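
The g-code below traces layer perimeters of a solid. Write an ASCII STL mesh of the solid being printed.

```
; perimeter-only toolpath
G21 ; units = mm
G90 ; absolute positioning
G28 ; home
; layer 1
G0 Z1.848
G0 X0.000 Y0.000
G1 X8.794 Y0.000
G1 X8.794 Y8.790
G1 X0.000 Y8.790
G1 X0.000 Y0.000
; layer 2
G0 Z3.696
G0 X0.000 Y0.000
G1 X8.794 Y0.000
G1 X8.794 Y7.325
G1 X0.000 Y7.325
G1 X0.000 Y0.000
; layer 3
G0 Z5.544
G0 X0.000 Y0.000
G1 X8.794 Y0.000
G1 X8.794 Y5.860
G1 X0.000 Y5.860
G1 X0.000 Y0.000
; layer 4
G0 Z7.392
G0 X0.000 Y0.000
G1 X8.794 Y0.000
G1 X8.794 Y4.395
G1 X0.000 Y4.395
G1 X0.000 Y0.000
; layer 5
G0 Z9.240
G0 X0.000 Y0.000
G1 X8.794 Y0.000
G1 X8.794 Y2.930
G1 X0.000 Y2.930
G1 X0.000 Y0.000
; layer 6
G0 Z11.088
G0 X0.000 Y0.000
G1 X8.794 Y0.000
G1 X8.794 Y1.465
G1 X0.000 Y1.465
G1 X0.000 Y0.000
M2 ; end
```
solid part
  facet normal 0.0000 0.0000 -1.0000
    outer loop
      vertex 8.794 10.255 0.000
      vertex 8.794 0.000 0.000
      vertex 0.000 0.000 0.000
    endloop
  endfacet
  facet normal 0.0000 0.0000 -1.0000
    outer loop
      vertex 0.000 10.255 0.000
      vertex 8.794 10.255 0.000
      vertex 0.000 0.000 0.000
    endloop
  endfacet
  facet normal 0.0000 -1.0000 0.0000
    outer loop
      vertex 0.000 0.000 0.000
      vertex 8.794 0.000 0.000
      vertex 8.794 0.000 12.936
    endloop
  endfacet
  facet normal 0.0000 -1.0000 0.0000
    outer loop
      vertex 0.000 0.000 0.000
      vertex 8.794 0.000 12.936
      vertex 0.000 0.000 12.936
    endloop
  endfacet
  facet normal 0.0000 0.7836 0.6212
    outer loop
      vertex 0.000 0.000 12.936
      vertex 8.794 0.000 12.936
      vertex 8.794 10.255 0.000
    endloop
  endfacet
  facet normal 0.0000 0.7836 0.6212
    outer loop
      vertex 0.000 0.000 12.936
      vertex 8.794 10.255 0.000
      vertex 0.000 10.255 0.000
    endloop
  endfacet
  facet normal -1.0000 0.0000 0.0000
    outer loop
      vertex 0.000 0.000 12.936
      vertex 0.000 10.255 0.000
      vertex 0.000 0.000 0.000
    endloop
  endfacet
  facet normal 1.0000 0.0000 0.0000
    outer loop
      vertex 8.794 0.000 0.000
      vertex 8.794 10.255 0.000
      vertex 8.794 0.000 12.936
    endloop
  endfacet
endsolid part

The G0 Z moves step by Δz≈1.848 mm. The G1 loops shrink linearly with z, so the solid tapers from its base footprint up to z≈12.9. Closing with a flat bottom cap and the tapered top and triangulating gives 8 facets — a wedge (ramp): 8.79 × 10.3 mm base, rising to 12.9 mm along the y=0 edge and sloping linearly to z=0 at y=10.3.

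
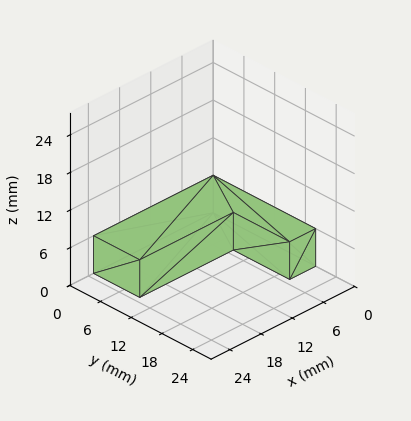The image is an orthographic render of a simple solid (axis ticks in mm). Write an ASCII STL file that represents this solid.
Reading the render: the shape is an L-shaped prism: outer 23 × 20 mm, arm thicknesses ≈ 9 mm (horizontal) and 5 mm (vertical), extruded 6 mm in z (dimensions read to the nearest mm from the axis ticks). For the STL, each face is triangulated and given an outward normal.

solid part
  facet normal 0.0000 0.0000 -1.0000
    outer loop
      vertex 23.000 9.000 0.000
      vertex 23.000 0.000 0.000
      vertex 0.000 0.000 0.000
    endloop
  endfacet
  facet normal 0.0000 0.0000 -1.0000
    outer loop
      vertex 5.000 9.000 0.000
      vertex 23.000 9.000 0.000
      vertex 0.000 0.000 0.000
    endloop
  endfacet
  facet normal 0.0000 0.0000 -1.0000
    outer loop
      vertex 5.000 20.000 0.000
      vertex 5.000 9.000 0.000
      vertex 0.000 0.000 0.000
    endloop
  endfacet
  facet normal 0.0000 0.0000 -1.0000
    outer loop
      vertex 0.000 20.000 0.000
      vertex 5.000 20.000 0.000
      vertex 0.000 0.000 0.000
    endloop
  endfacet
  facet normal 0.0000 0.0000 1.0000
    outer loop
      vertex 0.000 0.000 6.000
      vertex 23.000 0.000 6.000
      vertex 23.000 9.000 6.000
    endloop
  endfacet
  facet normal 0.0000 0.0000 1.0000
    outer loop
      vertex 0.000 0.000 6.000
      vertex 23.000 9.000 6.000
      vertex 5.000 9.000 6.000
    endloop
  endfacet
  facet normal 0.0000 0.0000 1.0000
    outer loop
      vertex 0.000 0.000 6.000
      vertex 5.000 9.000 6.000
      vertex 5.000 20.000 6.000
    endloop
  endfacet
  facet normal 0.0000 0.0000 1.0000
    outer loop
      vertex 0.000 0.000 6.000
      vertex 5.000 20.000 6.000
      vertex 0.000 20.000 6.000
    endloop
  endfacet
  facet normal 0.0000 -1.0000 0.0000
    outer loop
      vertex 0.000 0.000 0.000
      vertex 23.000 0.000 0.000
      vertex 23.000 0.000 6.000
    endloop
  endfacet
  facet normal 0.0000 -1.0000 0.0000
    outer loop
      vertex 0.000 0.000 0.000
      vertex 23.000 0.000 6.000
      vertex 0.000 0.000 6.000
    endloop
  endfacet
  facet normal 1.0000 0.0000 0.0000
    outer loop
      vertex 23.000 0.000 0.000
      vertex 23.000 9.000 0.000
      vertex 23.000 9.000 6.000
    endloop
  endfacet
  facet normal 1.0000 0.0000 0.0000
    outer loop
      vertex 23.000 0.000 0.000
      vertex 23.000 9.000 6.000
      vertex 23.000 0.000 6.000
    endloop
  endfacet
  facet normal 0.0000 1.0000 0.0000
    outer loop
      vertex 23.000 9.000 0.000
      vertex 5.000 9.000 0.000
      vertex 5.000 9.000 6.000
    endloop
  endfacet
  facet normal 0.0000 1.0000 0.0000
    outer loop
      vertex 23.000 9.000 0.000
      vertex 5.000 9.000 6.000
      vertex 23.000 9.000 6.000
    endloop
  endfacet
  facet normal 1.0000 0.0000 0.0000
    outer loop
      vertex 5.000 9.000 0.000
      vertex 5.000 20.000 0.000
      vertex 5.000 20.000 6.000
    endloop
  endfacet
  facet normal 1.0000 0.0000 0.0000
    outer loop
      vertex 5.000 9.000 0.000
      vertex 5.000 20.000 6.000
      vertex 5.000 9.000 6.000
    endloop
  endfacet
  facet normal 0.0000 1.0000 0.0000
    outer loop
      vertex 5.000 20.000 0.000
      vertex 0.000 20.000 0.000
      vertex 0.000 20.000 6.000
    endloop
  endfacet
  facet normal 0.0000 1.0000 0.0000
    outer loop
      vertex 5.000 20.000 0.000
      vertex 0.000 20.000 6.000
      vertex 5.000 20.000 6.000
    endloop
  endfacet
  facet normal -1.0000 0.0000 0.0000
    outer loop
      vertex 0.000 20.000 0.000
      vertex 0.000 0.000 0.000
      vertex 0.000 0.000 6.000
    endloop
  endfacet
  facet normal -1.0000 0.0000 0.0000
    outer loop
      vertex 0.000 20.000 0.000
      vertex 0.000 0.000 6.000
      vertex 0.000 20.000 6.000
    endloop
  endfacet
endsolid part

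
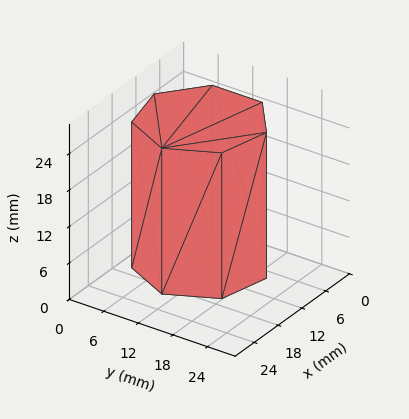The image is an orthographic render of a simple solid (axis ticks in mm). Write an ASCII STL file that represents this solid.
Reading the render: the shape is a regular 7-sided prism (a cylinder approximated with 7 flat sides), circumscribed radius ≈ 10 mm, height ≈ 24 mm (dimensions read to the nearest mm from the axis ticks). For the STL, each face is triangulated and given an outward normal.

solid part
  facet normal 0.0000 0.0000 -1.0000
    outer loop
      vertex 7.775 19.749 0.000
      vertex 16.235 17.818 0.000
      vertex 20.000 10.000 0.000
    endloop
  endfacet
  facet normal 0.0000 0.0000 -1.0000
    outer loop
      vertex 0.990 14.339 0.000
      vertex 7.775 19.749 0.000
      vertex 20.000 10.000 0.000
    endloop
  endfacet
  facet normal 0.0000 0.0000 -1.0000
    outer loop
      vertex 0.990 5.661 0.000
      vertex 0.990 14.339 0.000
      vertex 20.000 10.000 0.000
    endloop
  endfacet
  facet normal 0.0000 0.0000 -1.0000
    outer loop
      vertex 7.775 0.251 0.000
      vertex 0.990 5.661 0.000
      vertex 20.000 10.000 0.000
    endloop
  endfacet
  facet normal 0.0000 0.0000 -1.0000
    outer loop
      vertex 16.235 2.182 0.000
      vertex 7.775 0.251 0.000
      vertex 20.000 10.000 0.000
    endloop
  endfacet
  facet normal 0.0000 0.0000 1.0000
    outer loop
      vertex 20.000 10.000 24.000
      vertex 16.235 17.818 24.000
      vertex 7.775 19.749 24.000
    endloop
  endfacet
  facet normal 0.0000 0.0000 1.0000
    outer loop
      vertex 20.000 10.000 24.000
      vertex 7.775 19.749 24.000
      vertex 0.990 14.339 24.000
    endloop
  endfacet
  facet normal 0.0000 0.0000 1.0000
    outer loop
      vertex 20.000 10.000 24.000
      vertex 0.990 14.339 24.000
      vertex 0.990 5.661 24.000
    endloop
  endfacet
  facet normal 0.0000 0.0000 1.0000
    outer loop
      vertex 20.000 10.000 24.000
      vertex 0.990 5.661 24.000
      vertex 7.775 0.251 24.000
    endloop
  endfacet
  facet normal 0.0000 0.0000 1.0000
    outer loop
      vertex 20.000 10.000 24.000
      vertex 7.775 0.251 24.000
      vertex 16.235 2.182 24.000
    endloop
  endfacet
  facet normal 0.9010 0.4339 0.0000
    outer loop
      vertex 20.000 10.000 0.000
      vertex 16.235 17.818 0.000
      vertex 16.235 17.818 24.000
    endloop
  endfacet
  facet normal 0.9010 0.4339 0.0000
    outer loop
      vertex 20.000 10.000 0.000
      vertex 16.235 17.818 24.000
      vertex 20.000 10.000 24.000
    endloop
  endfacet
  facet normal 0.2225 0.9749 0.0000
    outer loop
      vertex 16.235 17.818 0.000
      vertex 7.775 19.749 0.000
      vertex 7.775 19.749 24.000
    endloop
  endfacet
  facet normal 0.2225 0.9749 0.0000
    outer loop
      vertex 16.235 17.818 0.000
      vertex 7.775 19.749 24.000
      vertex 16.235 17.818 24.000
    endloop
  endfacet
  facet normal -0.6234 0.7819 0.0000
    outer loop
      vertex 7.775 19.749 0.000
      vertex 0.990 14.339 0.000
      vertex 0.990 14.339 24.000
    endloop
  endfacet
  facet normal -0.6234 0.7819 0.0000
    outer loop
      vertex 7.775 19.749 0.000
      vertex 0.990 14.339 24.000
      vertex 7.775 19.749 24.000
    endloop
  endfacet
  facet normal -1.0000 0.0000 0.0000
    outer loop
      vertex 0.990 14.339 0.000
      vertex 0.990 5.661 0.000
      vertex 0.990 5.661 24.000
    endloop
  endfacet
  facet normal -1.0000 0.0000 0.0000
    outer loop
      vertex 0.990 14.339 0.000
      vertex 0.990 5.661 24.000
      vertex 0.990 14.339 24.000
    endloop
  endfacet
  facet normal -0.6234 -0.7819 0.0000
    outer loop
      vertex 0.990 5.661 0.000
      vertex 7.775 0.251 0.000
      vertex 7.775 0.251 24.000
    endloop
  endfacet
  facet normal -0.6234 -0.7819 0.0000
    outer loop
      vertex 0.990 5.661 0.000
      vertex 7.775 0.251 24.000
      vertex 0.990 5.661 24.000
    endloop
  endfacet
  facet normal 0.2225 -0.9749 0.0000
    outer loop
      vertex 7.775 0.251 0.000
      vertex 16.235 2.182 0.000
      vertex 16.235 2.182 24.000
    endloop
  endfacet
  facet normal 0.2225 -0.9749 0.0000
    outer loop
      vertex 7.775 0.251 0.000
      vertex 16.235 2.182 24.000
      vertex 7.775 0.251 24.000
    endloop
  endfacet
  facet normal 0.9010 -0.4339 0.0000
    outer loop
      vertex 16.235 2.182 0.000
      vertex 20.000 10.000 0.000
      vertex 20.000 10.000 24.000
    endloop
  endfacet
  facet normal 0.9010 -0.4339 0.0000
    outer loop
      vertex 16.235 2.182 0.000
      vertex 20.000 10.000 24.000
      vertex 16.235 2.182 24.000
    endloop
  endfacet
endsolid part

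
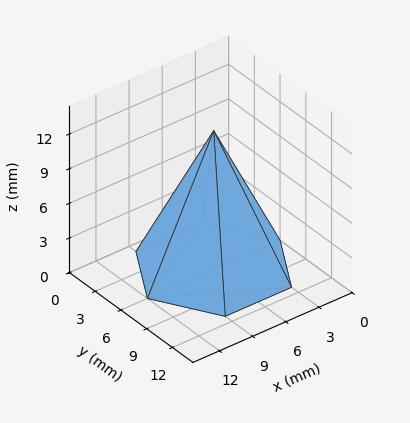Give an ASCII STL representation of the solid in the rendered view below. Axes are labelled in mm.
Reading the render: the shape is a regular 6-sided pyramid, base circumscribed radius ≈ 6 mm, apex at z ≈ 12 mm (dimensions read to the nearest mm from the axis ticks). For the STL, each face is triangulated and given an outward normal.

solid part
  facet normal 0.0000 0.0000 -1.0000
    outer loop
      vertex 3.0 11.2 0.0
      vertex 9.0 11.2 0.0
      vertex 12.0 6.0 0.0
    endloop
  endfacet
  facet normal 0.0000 0.0000 -1.0000
    outer loop
      vertex 0.0 6.0 0.0
      vertex 3.0 11.2 0.0
      vertex 12.0 6.0 0.0
    endloop
  endfacet
  facet normal 0.0000 0.0000 -1.0000
    outer loop
      vertex 3.0 0.8 0.0
      vertex 0.0 6.0 0.0
      vertex 12.0 6.0 0.0
    endloop
  endfacet
  facet normal 0.0000 0.0000 -1.0000
    outer loop
      vertex 9.0 0.8 0.0
      vertex 3.0 0.8 0.0
      vertex 12.0 6.0 0.0
    endloop
  endfacet
  facet normal 0.7948 0.4586 0.3974
    outer loop
      vertex 12.0 6.0 0.0
      vertex 9.0 11.2 0.0
      vertex 6.0 6.0 12.0
    endloop
  endfacet
  facet normal 0.0000 0.9176 0.3976
    outer loop
      vertex 9.0 11.2 0.0
      vertex 3.0 11.2 0.0
      vertex 6.0 6.0 12.0
    endloop
  endfacet
  facet normal -0.7948 0.4586 0.3974
    outer loop
      vertex 3.0 11.2 0.0
      vertex 0.0 6.0 0.0
      vertex 6.0 6.0 12.0
    endloop
  endfacet
  facet normal -0.7948 -0.4586 0.3974
    outer loop
      vertex 0.0 6.0 0.0
      vertex 3.0 0.8 0.0
      vertex 6.0 6.0 12.0
    endloop
  endfacet
  facet normal 0.0000 -0.9176 0.3976
    outer loop
      vertex 3.0 0.8 0.0
      vertex 9.0 0.8 0.0
      vertex 6.0 6.0 12.0
    endloop
  endfacet
  facet normal 0.7948 -0.4586 0.3974
    outer loop
      vertex 9.0 0.8 0.0
      vertex 12.0 6.0 0.0
      vertex 6.0 6.0 12.0
    endloop
  endfacet
endsolid part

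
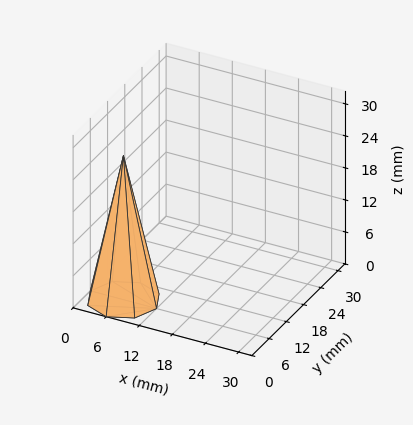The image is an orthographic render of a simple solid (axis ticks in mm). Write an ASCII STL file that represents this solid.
Reading the render: the shape is a regular 8-sided pyramid, base circumscribed radius ≈ 6 mm, apex at z ≈ 27 mm (dimensions read to the nearest mm from the axis ticks). For the STL, each face is triangulated and given an outward normal.

solid part
  facet normal 0.0000 0.0000 -1.0000
    outer loop
      vertex 6.000 12.000 0.000
      vertex 10.243 10.243 0.000
      vertex 12.000 6.000 0.000
    endloop
  endfacet
  facet normal 0.0000 0.0000 -1.0000
    outer loop
      vertex 1.757 10.243 0.000
      vertex 6.000 12.000 0.000
      vertex 12.000 6.000 0.000
    endloop
  endfacet
  facet normal 0.0000 0.0000 -1.0000
    outer loop
      vertex 0.000 6.000 0.000
      vertex 1.757 10.243 0.000
      vertex 12.000 6.000 0.000
    endloop
  endfacet
  facet normal 0.0000 0.0000 -1.0000
    outer loop
      vertex 1.757 1.757 0.000
      vertex 0.000 6.000 0.000
      vertex 12.000 6.000 0.000
    endloop
  endfacet
  facet normal 0.0000 0.0000 -1.0000
    outer loop
      vertex 6.000 0.000 0.000
      vertex 1.757 1.757 0.000
      vertex 12.000 6.000 0.000
    endloop
  endfacet
  facet normal 0.0000 0.0000 -1.0000
    outer loop
      vertex 10.243 1.757 0.000
      vertex 6.000 0.000 0.000
      vertex 12.000 6.000 0.000
    endloop
  endfacet
  facet normal 0.9050 0.3748 0.2011
    outer loop
      vertex 12.000 6.000 0.000
      vertex 10.243 10.243 0.000
      vertex 6.000 6.000 27.000
    endloop
  endfacet
  facet normal 0.3748 0.9050 0.2011
    outer loop
      vertex 10.243 10.243 0.000
      vertex 6.000 12.000 0.000
      vertex 6.000 6.000 27.000
    endloop
  endfacet
  facet normal -0.3748 0.9050 0.2011
    outer loop
      vertex 6.000 12.000 0.000
      vertex 1.757 10.243 0.000
      vertex 6.000 6.000 27.000
    endloop
  endfacet
  facet normal -0.9050 0.3748 0.2011
    outer loop
      vertex 1.757 10.243 0.000
      vertex 0.000 6.000 0.000
      vertex 6.000 6.000 27.000
    endloop
  endfacet
  facet normal -0.9050 -0.3748 0.2011
    outer loop
      vertex 0.000 6.000 0.000
      vertex 1.757 1.757 0.000
      vertex 6.000 6.000 27.000
    endloop
  endfacet
  facet normal -0.3748 -0.9050 0.2011
    outer loop
      vertex 1.757 1.757 0.000
      vertex 6.000 0.000 0.000
      vertex 6.000 6.000 27.000
    endloop
  endfacet
  facet normal 0.3748 -0.9050 0.2011
    outer loop
      vertex 6.000 0.000 0.000
      vertex 10.243 1.757 0.000
      vertex 6.000 6.000 27.000
    endloop
  endfacet
  facet normal 0.9050 -0.3748 0.2011
    outer loop
      vertex 10.243 1.757 0.000
      vertex 12.000 6.000 0.000
      vertex 6.000 6.000 27.000
    endloop
  endfacet
endsolid part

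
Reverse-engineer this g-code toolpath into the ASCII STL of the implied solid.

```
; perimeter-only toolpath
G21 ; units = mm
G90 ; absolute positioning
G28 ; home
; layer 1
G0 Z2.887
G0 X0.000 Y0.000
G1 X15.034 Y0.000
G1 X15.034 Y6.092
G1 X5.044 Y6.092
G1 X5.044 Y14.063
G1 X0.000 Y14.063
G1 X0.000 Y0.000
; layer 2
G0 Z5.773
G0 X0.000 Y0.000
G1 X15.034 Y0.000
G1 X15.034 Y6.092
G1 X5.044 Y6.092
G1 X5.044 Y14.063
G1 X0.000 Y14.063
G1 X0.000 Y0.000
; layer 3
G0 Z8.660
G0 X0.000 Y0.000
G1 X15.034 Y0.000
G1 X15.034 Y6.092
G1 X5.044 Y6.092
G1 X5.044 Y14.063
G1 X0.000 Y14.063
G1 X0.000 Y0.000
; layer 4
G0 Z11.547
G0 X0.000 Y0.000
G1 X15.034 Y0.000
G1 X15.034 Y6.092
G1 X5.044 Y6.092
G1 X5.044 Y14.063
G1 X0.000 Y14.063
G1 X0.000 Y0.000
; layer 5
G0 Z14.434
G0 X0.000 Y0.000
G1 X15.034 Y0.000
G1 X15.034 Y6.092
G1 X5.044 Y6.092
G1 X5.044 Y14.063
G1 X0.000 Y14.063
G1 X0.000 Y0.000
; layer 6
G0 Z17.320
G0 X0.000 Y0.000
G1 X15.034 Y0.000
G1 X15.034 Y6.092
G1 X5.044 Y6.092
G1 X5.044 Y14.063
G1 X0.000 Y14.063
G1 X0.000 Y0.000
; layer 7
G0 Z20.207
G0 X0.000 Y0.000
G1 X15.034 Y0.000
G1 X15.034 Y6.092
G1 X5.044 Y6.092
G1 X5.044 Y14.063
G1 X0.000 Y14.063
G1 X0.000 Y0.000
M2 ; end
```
solid part
  facet normal 0.0000 0.0000 -1.0000
    outer loop
      vertex 15.034 6.092 0.000
      vertex 15.034 0.000 0.000
      vertex 0.000 0.000 0.000
    endloop
  endfacet
  facet normal 0.0000 0.0000 -1.0000
    outer loop
      vertex 5.044 6.092 0.000
      vertex 15.034 6.092 0.000
      vertex 0.000 0.000 0.000
    endloop
  endfacet
  facet normal 0.0000 0.0000 -1.0000
    outer loop
      vertex 5.044 14.063 0.000
      vertex 5.044 6.092 0.000
      vertex 0.000 0.000 0.000
    endloop
  endfacet
  facet normal 0.0000 0.0000 -1.0000
    outer loop
      vertex 0.000 14.063 0.000
      vertex 5.044 14.063 0.000
      vertex 0.000 0.000 0.000
    endloop
  endfacet
  facet normal 0.0000 0.0000 1.0000
    outer loop
      vertex 0.000 0.000 20.207
      vertex 15.034 0.000 20.207
      vertex 15.034 6.092 20.207
    endloop
  endfacet
  facet normal 0.0000 0.0000 1.0000
    outer loop
      vertex 0.000 0.000 20.207
      vertex 15.034 6.092 20.207
      vertex 5.044 6.092 20.207
    endloop
  endfacet
  facet normal 0.0000 0.0000 1.0000
    outer loop
      vertex 0.000 0.000 20.207
      vertex 5.044 6.092 20.207
      vertex 5.044 14.063 20.207
    endloop
  endfacet
  facet normal 0.0000 0.0000 1.0000
    outer loop
      vertex 0.000 0.000 20.207
      vertex 5.044 14.063 20.207
      vertex 0.000 14.063 20.207
    endloop
  endfacet
  facet normal 0.0000 -1.0000 0.0000
    outer loop
      vertex 0.000 0.000 0.000
      vertex 15.034 0.000 0.000
      vertex 15.034 0.000 20.207
    endloop
  endfacet
  facet normal 0.0000 -1.0000 0.0000
    outer loop
      vertex 0.000 0.000 0.000
      vertex 15.034 0.000 20.207
      vertex 0.000 0.000 20.207
    endloop
  endfacet
  facet normal 1.0000 0.0000 0.0000
    outer loop
      vertex 15.034 0.000 0.000
      vertex 15.034 6.092 0.000
      vertex 15.034 6.092 20.207
    endloop
  endfacet
  facet normal 1.0000 0.0000 0.0000
    outer loop
      vertex 15.034 0.000 0.000
      vertex 15.034 6.092 20.207
      vertex 15.034 0.000 20.207
    endloop
  endfacet
  facet normal 0.0000 1.0000 0.0000
    outer loop
      vertex 15.034 6.092 0.000
      vertex 5.044 6.092 0.000
      vertex 5.044 6.092 20.207
    endloop
  endfacet
  facet normal 0.0000 1.0000 0.0000
    outer loop
      vertex 15.034 6.092 0.000
      vertex 5.044 6.092 20.207
      vertex 15.034 6.092 20.207
    endloop
  endfacet
  facet normal 1.0000 0.0000 0.0000
    outer loop
      vertex 5.044 6.092 0.000
      vertex 5.044 14.063 0.000
      vertex 5.044 14.063 20.207
    endloop
  endfacet
  facet normal 1.0000 0.0000 0.0000
    outer loop
      vertex 5.044 6.092 0.000
      vertex 5.044 14.063 20.207
      vertex 5.044 6.092 20.207
    endloop
  endfacet
  facet normal 0.0000 1.0000 0.0000
    outer loop
      vertex 5.044 14.063 0.000
      vertex 0.000 14.063 0.000
      vertex 0.000 14.063 20.207
    endloop
  endfacet
  facet normal 0.0000 1.0000 0.0000
    outer loop
      vertex 5.044 14.063 0.000
      vertex 0.000 14.063 20.207
      vertex 5.044 14.063 20.207
    endloop
  endfacet
  facet normal -1.0000 0.0000 0.0000
    outer loop
      vertex 0.000 14.063 0.000
      vertex 0.000 0.000 0.000
      vertex 0.000 0.000 20.207
    endloop
  endfacet
  facet normal -1.0000 0.0000 0.0000
    outer loop
      vertex 0.000 14.063 0.000
      vertex 0.000 0.000 20.207
      vertex 0.000 14.063 20.207
    endloop
  endfacet
endsolid part

The G0 Z moves step by Δz≈2.887 mm. Every layer's G1 loop is the same polygon, so the solid is a straight extrusion of it from z=0 to z≈20.2. Closing with flat bottom and top caps and triangulating gives 20 facets — an L-shaped prism: outer 15 × 14.1 mm, arm thicknesses ≈ 6.09 mm (horizontal) and 5.04 mm (vertical), extruded 20.2 mm in z.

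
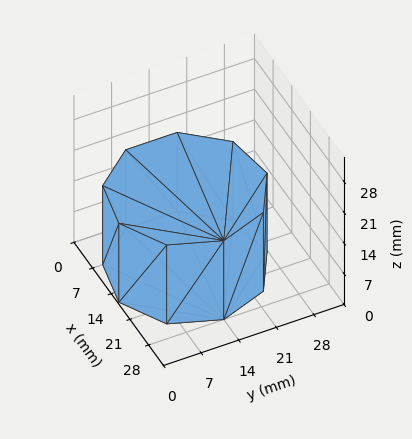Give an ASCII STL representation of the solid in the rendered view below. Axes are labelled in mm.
Reading the render: the shape is a regular 9-sided prism (a cylinder approximated with 9 flat sides), circumscribed radius ≈ 14 mm, height ≈ 18 mm (dimensions read to the nearest mm from the axis ticks). For the STL, each face is triangulated and given an outward normal.

solid part
  facet normal 0.0000 0.0000 -1.0000
    outer loop
      vertex 16.431 27.787 0.000
      vertex 24.725 22.999 0.000
      vertex 28.000 14.000 0.000
    endloop
  endfacet
  facet normal 0.0000 0.0000 -1.0000
    outer loop
      vertex 7.000 26.124 0.000
      vertex 16.431 27.787 0.000
      vertex 28.000 14.000 0.000
    endloop
  endfacet
  facet normal 0.0000 0.0000 -1.0000
    outer loop
      vertex 0.844 18.788 0.000
      vertex 7.000 26.124 0.000
      vertex 28.000 14.000 0.000
    endloop
  endfacet
  facet normal 0.0000 0.0000 -1.0000
    outer loop
      vertex 0.844 9.212 0.000
      vertex 0.844 18.788 0.000
      vertex 28.000 14.000 0.000
    endloop
  endfacet
  facet normal 0.0000 0.0000 -1.0000
    outer loop
      vertex 7.000 1.876 0.000
      vertex 0.844 9.212 0.000
      vertex 28.000 14.000 0.000
    endloop
  endfacet
  facet normal 0.0000 0.0000 -1.0000
    outer loop
      vertex 16.431 0.213 0.000
      vertex 7.000 1.876 0.000
      vertex 28.000 14.000 0.000
    endloop
  endfacet
  facet normal 0.0000 0.0000 -1.0000
    outer loop
      vertex 24.725 5.001 0.000
      vertex 16.431 0.213 0.000
      vertex 28.000 14.000 0.000
    endloop
  endfacet
  facet normal 0.0000 0.0000 1.0000
    outer loop
      vertex 28.000 14.000 18.000
      vertex 24.725 22.999 18.000
      vertex 16.431 27.787 18.000
    endloop
  endfacet
  facet normal 0.0000 0.0000 1.0000
    outer loop
      vertex 28.000 14.000 18.000
      vertex 16.431 27.787 18.000
      vertex 7.000 26.124 18.000
    endloop
  endfacet
  facet normal 0.0000 0.0000 1.0000
    outer loop
      vertex 28.000 14.000 18.000
      vertex 7.000 26.124 18.000
      vertex 0.844 18.788 18.000
    endloop
  endfacet
  facet normal 0.0000 0.0000 1.0000
    outer loop
      vertex 28.000 14.000 18.000
      vertex 0.844 18.788 18.000
      vertex 0.844 9.212 18.000
    endloop
  endfacet
  facet normal 0.0000 0.0000 1.0000
    outer loop
      vertex 28.000 14.000 18.000
      vertex 0.844 9.212 18.000
      vertex 7.000 1.876 18.000
    endloop
  endfacet
  facet normal 0.0000 0.0000 1.0000
    outer loop
      vertex 28.000 14.000 18.000
      vertex 7.000 1.876 18.000
      vertex 16.431 0.213 18.000
    endloop
  endfacet
  facet normal 0.0000 0.0000 1.0000
    outer loop
      vertex 28.000 14.000 18.000
      vertex 16.431 0.213 18.000
      vertex 24.725 5.001 18.000
    endloop
  endfacet
  facet normal 0.9397 0.3420 0.0000
    outer loop
      vertex 28.000 14.000 0.000
      vertex 24.725 22.999 0.000
      vertex 24.725 22.999 18.000
    endloop
  endfacet
  facet normal 0.9397 0.3420 0.0000
    outer loop
      vertex 28.000 14.000 0.000
      vertex 24.725 22.999 18.000
      vertex 28.000 14.000 18.000
    endloop
  endfacet
  facet normal 0.5000 0.8660 0.0000
    outer loop
      vertex 24.725 22.999 0.000
      vertex 16.431 27.787 0.000
      vertex 16.431 27.787 18.000
    endloop
  endfacet
  facet normal 0.5000 0.8660 0.0000
    outer loop
      vertex 24.725 22.999 0.000
      vertex 16.431 27.787 18.000
      vertex 24.725 22.999 18.000
    endloop
  endfacet
  facet normal -0.1737 0.9848 0.0000
    outer loop
      vertex 16.431 27.787 0.000
      vertex 7.000 26.124 0.000
      vertex 7.000 26.124 18.000
    endloop
  endfacet
  facet normal -0.1737 0.9848 0.0000
    outer loop
      vertex 16.431 27.787 0.000
      vertex 7.000 26.124 18.000
      vertex 16.431 27.787 18.000
    endloop
  endfacet
  facet normal -0.7660 0.6428 0.0000
    outer loop
      vertex 7.000 26.124 0.000
      vertex 0.844 18.788 0.000
      vertex 0.844 18.788 18.000
    endloop
  endfacet
  facet normal -0.7660 0.6428 0.0000
    outer loop
      vertex 7.000 26.124 0.000
      vertex 0.844 18.788 18.000
      vertex 7.000 26.124 18.000
    endloop
  endfacet
  facet normal -1.0000 0.0000 0.0000
    outer loop
      vertex 0.844 18.788 0.000
      vertex 0.844 9.212 0.000
      vertex 0.844 9.212 18.000
    endloop
  endfacet
  facet normal -1.0000 0.0000 0.0000
    outer loop
      vertex 0.844 18.788 0.000
      vertex 0.844 9.212 18.000
      vertex 0.844 18.788 18.000
    endloop
  endfacet
  facet normal -0.7660 -0.6428 0.0000
    outer loop
      vertex 0.844 9.212 0.000
      vertex 7.000 1.876 0.000
      vertex 7.000 1.876 18.000
    endloop
  endfacet
  facet normal -0.7660 -0.6428 0.0000
    outer loop
      vertex 0.844 9.212 0.000
      vertex 7.000 1.876 18.000
      vertex 0.844 9.212 18.000
    endloop
  endfacet
  facet normal -0.1737 -0.9848 0.0000
    outer loop
      vertex 7.000 1.876 0.000
      vertex 16.431 0.213 0.000
      vertex 16.431 0.213 18.000
    endloop
  endfacet
  facet normal -0.1737 -0.9848 0.0000
    outer loop
      vertex 7.000 1.876 0.000
      vertex 16.431 0.213 18.000
      vertex 7.000 1.876 18.000
    endloop
  endfacet
  facet normal 0.5000 -0.8660 0.0000
    outer loop
      vertex 16.431 0.213 0.000
      vertex 24.725 5.001 0.000
      vertex 24.725 5.001 18.000
    endloop
  endfacet
  facet normal 0.5000 -0.8660 0.0000
    outer loop
      vertex 16.431 0.213 0.000
      vertex 24.725 5.001 18.000
      vertex 16.431 0.213 18.000
    endloop
  endfacet
  facet normal 0.9397 -0.3420 0.0000
    outer loop
      vertex 24.725 5.001 0.000
      vertex 28.000 14.000 0.000
      vertex 28.000 14.000 18.000
    endloop
  endfacet
  facet normal 0.9397 -0.3420 0.0000
    outer loop
      vertex 24.725 5.001 0.000
      vertex 28.000 14.000 18.000
      vertex 24.725 5.001 18.000
    endloop
  endfacet
endsolid part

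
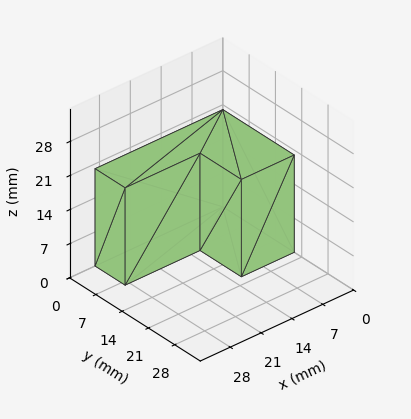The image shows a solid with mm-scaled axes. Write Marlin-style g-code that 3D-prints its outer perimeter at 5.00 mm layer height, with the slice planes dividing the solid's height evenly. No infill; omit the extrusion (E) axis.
Reading the render: the shape is an L-shaped prism: outer 29 × 19 mm, arm thicknesses ≈ 8 mm (horizontal) and 12 mm (vertical), extruded 20 mm in z (dimensions read to the nearest mm from the axis ticks). For the g-code, the solid's height is divided into equal slices at the stated Δz and each level perimeter traced with G1 moves after a G0 lift.

; perimeter-only toolpath
G21 ; units = mm
G90 ; absolute positioning
G28 ; home
; layer 1
G0 Z5.00
G0 X0.00 Y0.00
G1 X29.00 Y0.00
G1 X29.00 Y8.00
G1 X12.00 Y8.00
G1 X12.00 Y19.00
G1 X0.00 Y19.00
G1 X0.00 Y0.00
; layer 2
G0 Z10.00
G0 X0.00 Y0.00
G1 X29.00 Y0.00
G1 X29.00 Y8.00
G1 X12.00 Y8.00
G1 X12.00 Y19.00
G1 X0.00 Y19.00
G1 X0.00 Y0.00
; layer 3
G0 Z15.00
G0 X0.00 Y0.00
G1 X29.00 Y0.00
G1 X29.00 Y8.00
G1 X12.00 Y8.00
G1 X12.00 Y19.00
G1 X0.00 Y19.00
G1 X0.00 Y0.00
; layer 4
G0 Z20.00
G0 X0.00 Y0.00
G1 X29.00 Y0.00
G1 X29.00 Y8.00
G1 X12.00 Y8.00
G1 X12.00 Y19.00
G1 X0.00 Y19.00
G1 X0.00 Y0.00
M2 ; end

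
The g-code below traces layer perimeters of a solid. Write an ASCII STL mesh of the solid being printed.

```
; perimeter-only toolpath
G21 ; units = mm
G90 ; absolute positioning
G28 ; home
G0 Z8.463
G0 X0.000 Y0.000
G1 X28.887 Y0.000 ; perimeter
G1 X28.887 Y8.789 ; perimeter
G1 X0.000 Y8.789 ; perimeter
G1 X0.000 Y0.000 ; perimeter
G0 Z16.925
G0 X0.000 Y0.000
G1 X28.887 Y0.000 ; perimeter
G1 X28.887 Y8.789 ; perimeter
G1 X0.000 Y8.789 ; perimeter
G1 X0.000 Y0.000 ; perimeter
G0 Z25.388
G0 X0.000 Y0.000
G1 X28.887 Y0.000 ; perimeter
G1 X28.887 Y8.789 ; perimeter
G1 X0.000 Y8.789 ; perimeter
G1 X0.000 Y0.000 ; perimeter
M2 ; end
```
solid part
  facet normal 0.0000 0.0000 -1.0000
    outer loop
      vertex 28.887 8.789 0.000
      vertex 28.887 0.000 0.000
      vertex 0.000 0.000 0.000
    endloop
  endfacet
  facet normal 0.0000 0.0000 -1.0000
    outer loop
      vertex 0.000 8.789 0.000
      vertex 28.887 8.789 0.000
      vertex 0.000 0.000 0.000
    endloop
  endfacet
  facet normal 0.0000 0.0000 1.0000
    outer loop
      vertex 0.000 0.000 25.388
      vertex 28.887 0.000 25.388
      vertex 28.887 8.789 25.388
    endloop
  endfacet
  facet normal 0.0000 0.0000 1.0000
    outer loop
      vertex 0.000 0.000 25.388
      vertex 28.887 8.789 25.388
      vertex 0.000 8.789 25.388
    endloop
  endfacet
  facet normal 0.0000 -1.0000 0.0000
    outer loop
      vertex 0.000 0.000 0.000
      vertex 28.887 0.000 0.000
      vertex 28.887 0.000 25.388
    endloop
  endfacet
  facet normal 0.0000 -1.0000 0.0000
    outer loop
      vertex 0.000 0.000 0.000
      vertex 28.887 0.000 25.388
      vertex 0.000 0.000 25.388
    endloop
  endfacet
  facet normal 0.0000 1.0000 0.0000
    outer loop
      vertex 28.887 8.789 25.388
      vertex 28.887 8.789 0.000
      vertex 0.000 8.789 0.000
    endloop
  endfacet
  facet normal 0.0000 1.0000 0.0000
    outer loop
      vertex 0.000 8.789 25.388
      vertex 28.887 8.789 25.388
      vertex 0.000 8.789 0.000
    endloop
  endfacet
  facet normal -1.0000 0.0000 0.0000
    outer loop
      vertex 0.000 8.789 25.388
      vertex 0.000 8.789 0.000
      vertex 0.000 0.000 0.000
    endloop
  endfacet
  facet normal -1.0000 0.0000 0.0000
    outer loop
      vertex 0.000 0.000 25.388
      vertex 0.000 8.789 25.388
      vertex 0.000 0.000 0.000
    endloop
  endfacet
  facet normal 1.0000 0.0000 0.0000
    outer loop
      vertex 28.887 0.000 0.000
      vertex 28.887 8.789 0.000
      vertex 28.887 8.789 25.388
    endloop
  endfacet
  facet normal 1.0000 0.0000 0.0000
    outer loop
      vertex 28.887 0.000 0.000
      vertex 28.887 8.789 25.388
      vertex 28.887 0.000 25.388
    endloop
  endfacet
endsolid part

The G0 Z moves step by Δz≈8.463 mm. Every layer's G1 loop is the same polygon, so the solid is a straight extrusion of it from z=0 to z≈25.4. Closing with flat bottom and top caps and triangulating gives 12 facets — a rectangular box, roughly 28.9 × 8.79 mm footprint and 25.4 mm tall.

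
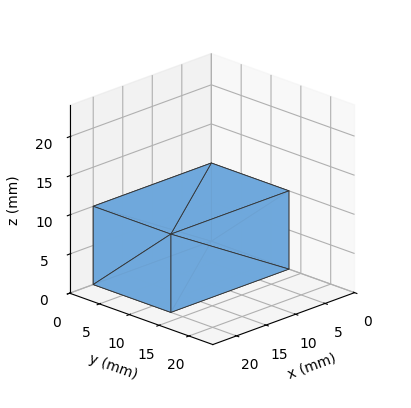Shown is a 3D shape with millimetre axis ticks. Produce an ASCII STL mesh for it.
Reading the render: the shape is a rectangular box, roughly 20 × 13 mm footprint and 10 mm tall (dimensions read to the nearest mm from the axis ticks). For the STL, each face is triangulated and given an outward normal.

solid part
  facet normal 0.0000 0.0000 -1.0000
    outer loop
      vertex 20.000 13.000 0.000
      vertex 20.000 0.000 0.000
      vertex 0.000 0.000 0.000
    endloop
  endfacet
  facet normal 0.0000 0.0000 -1.0000
    outer loop
      vertex 0.000 13.000 0.000
      vertex 20.000 13.000 0.000
      vertex 0.000 0.000 0.000
    endloop
  endfacet
  facet normal 0.0000 0.0000 1.0000
    outer loop
      vertex 0.000 0.000 10.000
      vertex 20.000 0.000 10.000
      vertex 20.000 13.000 10.000
    endloop
  endfacet
  facet normal 0.0000 0.0000 1.0000
    outer loop
      vertex 0.000 0.000 10.000
      vertex 20.000 13.000 10.000
      vertex 0.000 13.000 10.000
    endloop
  endfacet
  facet normal 0.0000 -1.0000 0.0000
    outer loop
      vertex 0.000 0.000 0.000
      vertex 20.000 0.000 0.000
      vertex 20.000 0.000 10.000
    endloop
  endfacet
  facet normal 0.0000 -1.0000 0.0000
    outer loop
      vertex 0.000 0.000 0.000
      vertex 20.000 0.000 10.000
      vertex 0.000 0.000 10.000
    endloop
  endfacet
  facet normal 0.0000 1.0000 0.0000
    outer loop
      vertex 20.000 13.000 10.000
      vertex 20.000 13.000 0.000
      vertex 0.000 13.000 0.000
    endloop
  endfacet
  facet normal 0.0000 1.0000 0.0000
    outer loop
      vertex 0.000 13.000 10.000
      vertex 20.000 13.000 10.000
      vertex 0.000 13.000 0.000
    endloop
  endfacet
  facet normal -1.0000 0.0000 0.0000
    outer loop
      vertex 0.000 13.000 10.000
      vertex 0.000 13.000 0.000
      vertex 0.000 0.000 0.000
    endloop
  endfacet
  facet normal -1.0000 0.0000 0.0000
    outer loop
      vertex 0.000 0.000 10.000
      vertex 0.000 13.000 10.000
      vertex 0.000 0.000 0.000
    endloop
  endfacet
  facet normal 1.0000 0.0000 0.0000
    outer loop
      vertex 20.000 0.000 0.000
      vertex 20.000 13.000 0.000
      vertex 20.000 13.000 10.000
    endloop
  endfacet
  facet normal 1.0000 0.0000 0.0000
    outer loop
      vertex 20.000 0.000 0.000
      vertex 20.000 13.000 10.000
      vertex 20.000 0.000 10.000
    endloop
  endfacet
endsolid part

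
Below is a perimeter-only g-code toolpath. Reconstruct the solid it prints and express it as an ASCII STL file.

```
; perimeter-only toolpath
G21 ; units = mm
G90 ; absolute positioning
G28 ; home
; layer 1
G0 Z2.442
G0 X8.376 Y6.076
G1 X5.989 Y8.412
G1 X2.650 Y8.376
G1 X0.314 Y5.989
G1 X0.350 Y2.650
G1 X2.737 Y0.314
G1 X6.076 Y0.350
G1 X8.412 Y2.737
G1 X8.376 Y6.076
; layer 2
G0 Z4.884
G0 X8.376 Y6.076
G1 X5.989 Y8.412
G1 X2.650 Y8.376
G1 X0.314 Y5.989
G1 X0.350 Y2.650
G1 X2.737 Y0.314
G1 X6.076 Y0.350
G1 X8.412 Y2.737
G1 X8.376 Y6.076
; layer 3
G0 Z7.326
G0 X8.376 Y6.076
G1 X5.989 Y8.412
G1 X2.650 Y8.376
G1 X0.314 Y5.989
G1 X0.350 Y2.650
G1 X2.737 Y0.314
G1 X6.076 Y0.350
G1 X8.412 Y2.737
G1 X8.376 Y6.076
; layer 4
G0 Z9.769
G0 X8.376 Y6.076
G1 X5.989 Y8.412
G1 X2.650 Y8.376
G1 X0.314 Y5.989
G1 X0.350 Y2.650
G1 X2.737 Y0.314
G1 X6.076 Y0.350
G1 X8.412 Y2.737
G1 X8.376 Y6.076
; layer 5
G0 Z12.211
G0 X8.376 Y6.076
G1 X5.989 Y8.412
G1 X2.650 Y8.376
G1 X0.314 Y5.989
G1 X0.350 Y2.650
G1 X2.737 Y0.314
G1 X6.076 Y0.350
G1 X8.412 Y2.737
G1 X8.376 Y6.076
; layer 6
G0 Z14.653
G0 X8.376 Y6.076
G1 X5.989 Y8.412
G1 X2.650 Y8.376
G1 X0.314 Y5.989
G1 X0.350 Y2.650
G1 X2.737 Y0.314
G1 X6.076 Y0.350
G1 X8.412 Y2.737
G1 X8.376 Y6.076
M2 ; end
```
solid part
  facet normal 0.0000 0.0000 -1.0000
    outer loop
      vertex 2.650 8.376 0.000
      vertex 5.989 8.412 0.000
      vertex 8.376 6.076 0.000
    endloop
  endfacet
  facet normal 0.0000 0.0000 -1.0000
    outer loop
      vertex 0.314 5.989 0.000
      vertex 2.650 8.376 0.000
      vertex 8.376 6.076 0.000
    endloop
  endfacet
  facet normal 0.0000 0.0000 -1.0000
    outer loop
      vertex 0.350 2.650 0.000
      vertex 0.314 5.989 0.000
      vertex 8.376 6.076 0.000
    endloop
  endfacet
  facet normal 0.0000 0.0000 -1.0000
    outer loop
      vertex 2.737 0.314 0.000
      vertex 0.350 2.650 0.000
      vertex 8.376 6.076 0.000
    endloop
  endfacet
  facet normal 0.0000 0.0000 -1.0000
    outer loop
      vertex 6.076 0.350 0.000
      vertex 2.737 0.314 0.000
      vertex 8.376 6.076 0.000
    endloop
  endfacet
  facet normal 0.0000 0.0000 -1.0000
    outer loop
      vertex 8.412 2.737 0.000
      vertex 6.076 0.350 0.000
      vertex 8.376 6.076 0.000
    endloop
  endfacet
  facet normal 0.0000 0.0000 1.0000
    outer loop
      vertex 8.376 6.076 14.653
      vertex 5.989 8.412 14.653
      vertex 2.650 8.376 14.653
    endloop
  endfacet
  facet normal 0.0000 0.0000 1.0000
    outer loop
      vertex 8.376 6.076 14.653
      vertex 2.650 8.376 14.653
      vertex 0.314 5.989 14.653
    endloop
  endfacet
  facet normal 0.0000 0.0000 1.0000
    outer loop
      vertex 8.376 6.076 14.653
      vertex 0.314 5.989 14.653
      vertex 0.350 2.650 14.653
    endloop
  endfacet
  facet normal 0.0000 0.0000 1.0000
    outer loop
      vertex 8.376 6.076 14.653
      vertex 0.350 2.650 14.653
      vertex 2.737 0.314 14.653
    endloop
  endfacet
  facet normal 0.0000 0.0000 1.0000
    outer loop
      vertex 8.376 6.076 14.653
      vertex 2.737 0.314 14.653
      vertex 6.076 0.350 14.653
    endloop
  endfacet
  facet normal 0.0000 0.0000 1.0000
    outer loop
      vertex 8.376 6.076 14.653
      vertex 6.076 0.350 14.653
      vertex 8.412 2.737 14.653
    endloop
  endfacet
  facet normal 0.6994 0.7147 0.0000
    outer loop
      vertex 8.376 6.076 0.000
      vertex 5.989 8.412 0.000
      vertex 5.989 8.412 14.653
    endloop
  endfacet
  facet normal 0.6994 0.7147 0.0000
    outer loop
      vertex 8.376 6.076 0.000
      vertex 5.989 8.412 14.653
      vertex 8.376 6.076 14.653
    endloop
  endfacet
  facet normal -0.0108 0.9999 0.0000
    outer loop
      vertex 5.989 8.412 0.000
      vertex 2.650 8.376 0.000
      vertex 2.650 8.376 14.653
    endloop
  endfacet
  facet normal -0.0108 0.9999 0.0000
    outer loop
      vertex 5.989 8.412 0.000
      vertex 2.650 8.376 14.653
      vertex 5.989 8.412 14.653
    endloop
  endfacet
  facet normal -0.7147 0.6994 0.0000
    outer loop
      vertex 2.650 8.376 0.000
      vertex 0.314 5.989 0.000
      vertex 0.314 5.989 14.653
    endloop
  endfacet
  facet normal -0.7147 0.6994 0.0000
    outer loop
      vertex 2.650 8.376 0.000
      vertex 0.314 5.989 14.653
      vertex 2.650 8.376 14.653
    endloop
  endfacet
  facet normal -0.9999 -0.0108 0.0000
    outer loop
      vertex 0.314 5.989 0.000
      vertex 0.350 2.650 0.000
      vertex 0.350 2.650 14.653
    endloop
  endfacet
  facet normal -0.9999 -0.0108 0.0000
    outer loop
      vertex 0.314 5.989 0.000
      vertex 0.350 2.650 14.653
      vertex 0.314 5.989 14.653
    endloop
  endfacet
  facet normal -0.6994 -0.7147 0.0000
    outer loop
      vertex 0.350 2.650 0.000
      vertex 2.737 0.314 0.000
      vertex 2.737 0.314 14.653
    endloop
  endfacet
  facet normal -0.6994 -0.7147 0.0000
    outer loop
      vertex 0.350 2.650 0.000
      vertex 2.737 0.314 14.653
      vertex 0.350 2.650 14.653
    endloop
  endfacet
  facet normal 0.0108 -0.9999 0.0000
    outer loop
      vertex 2.737 0.314 0.000
      vertex 6.076 0.350 0.000
      vertex 6.076 0.350 14.653
    endloop
  endfacet
  facet normal 0.0108 -0.9999 0.0000
    outer loop
      vertex 2.737 0.314 0.000
      vertex 6.076 0.350 14.653
      vertex 2.737 0.314 14.653
    endloop
  endfacet
  facet normal 0.7147 -0.6994 0.0000
    outer loop
      vertex 6.076 0.350 0.000
      vertex 8.412 2.737 0.000
      vertex 8.412 2.737 14.653
    endloop
  endfacet
  facet normal 0.7147 -0.6994 0.0000
    outer loop
      vertex 6.076 0.350 0.000
      vertex 8.412 2.737 14.653
      vertex 6.076 0.350 14.653
    endloop
  endfacet
  facet normal 0.9999 0.0108 0.0000
    outer loop
      vertex 8.412 2.737 0.000
      vertex 8.376 6.076 0.000
      vertex 8.376 6.076 14.653
    endloop
  endfacet
  facet normal 0.9999 0.0108 0.0000
    outer loop
      vertex 8.412 2.737 0.000
      vertex 8.376 6.076 14.653
      vertex 8.412 2.737 14.653
    endloop
  endfacet
endsolid part

The G0 Z moves step by Δz≈2.442 mm. Every layer's G1 loop is the same polygon, so the solid is a straight extrusion of it from z=0 to z≈14.7. Closing with flat bottom and top caps and triangulating gives 28 facets — a regular 8-sided prism (a cylinder approximated with 8 flat sides), circumscribed radius ≈ 4.36 mm, height ≈ 14.7 mm.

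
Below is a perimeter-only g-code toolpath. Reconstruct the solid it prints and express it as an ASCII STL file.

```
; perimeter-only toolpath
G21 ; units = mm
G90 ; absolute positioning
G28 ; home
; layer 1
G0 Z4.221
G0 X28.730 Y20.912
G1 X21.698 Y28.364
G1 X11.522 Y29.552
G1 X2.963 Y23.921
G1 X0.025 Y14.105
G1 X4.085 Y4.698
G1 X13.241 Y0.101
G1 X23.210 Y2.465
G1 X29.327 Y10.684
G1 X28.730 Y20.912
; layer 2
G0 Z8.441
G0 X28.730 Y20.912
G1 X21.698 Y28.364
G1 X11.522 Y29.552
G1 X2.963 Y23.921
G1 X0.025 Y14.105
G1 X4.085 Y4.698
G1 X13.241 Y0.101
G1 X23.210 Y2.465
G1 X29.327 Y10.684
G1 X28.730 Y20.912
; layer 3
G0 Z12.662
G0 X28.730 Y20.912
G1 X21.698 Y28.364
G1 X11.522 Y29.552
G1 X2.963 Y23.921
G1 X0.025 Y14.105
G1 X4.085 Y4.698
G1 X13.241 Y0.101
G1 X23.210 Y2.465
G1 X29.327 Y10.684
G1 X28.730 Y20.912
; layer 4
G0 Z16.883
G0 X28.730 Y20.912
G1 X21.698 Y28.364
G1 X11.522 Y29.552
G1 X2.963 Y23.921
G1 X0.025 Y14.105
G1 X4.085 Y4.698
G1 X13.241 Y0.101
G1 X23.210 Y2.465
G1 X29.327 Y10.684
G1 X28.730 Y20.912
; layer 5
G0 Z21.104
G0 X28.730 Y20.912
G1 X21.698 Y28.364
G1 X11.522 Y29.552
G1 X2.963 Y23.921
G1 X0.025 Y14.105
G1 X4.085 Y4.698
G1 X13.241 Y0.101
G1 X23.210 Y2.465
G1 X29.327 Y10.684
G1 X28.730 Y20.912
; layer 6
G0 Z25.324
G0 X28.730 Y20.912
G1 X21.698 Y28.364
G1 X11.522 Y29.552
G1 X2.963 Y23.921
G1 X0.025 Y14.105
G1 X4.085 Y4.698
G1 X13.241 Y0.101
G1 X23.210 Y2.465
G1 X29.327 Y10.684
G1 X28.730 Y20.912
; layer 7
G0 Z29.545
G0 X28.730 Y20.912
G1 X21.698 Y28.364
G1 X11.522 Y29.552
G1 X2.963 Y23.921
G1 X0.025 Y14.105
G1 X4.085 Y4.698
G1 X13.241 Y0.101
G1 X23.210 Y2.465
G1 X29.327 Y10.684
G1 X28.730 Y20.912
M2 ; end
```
solid part
  facet normal 0.0000 0.0000 -1.0000
    outer loop
      vertex 11.522 29.552 0.000
      vertex 21.698 28.364 0.000
      vertex 28.730 20.912 0.000
    endloop
  endfacet
  facet normal 0.0000 0.0000 -1.0000
    outer loop
      vertex 2.963 23.921 0.000
      vertex 11.522 29.552 0.000
      vertex 28.730 20.912 0.000
    endloop
  endfacet
  facet normal 0.0000 0.0000 -1.0000
    outer loop
      vertex 0.025 14.105 0.000
      vertex 2.963 23.921 0.000
      vertex 28.730 20.912 0.000
    endloop
  endfacet
  facet normal 0.0000 0.0000 -1.0000
    outer loop
      vertex 4.085 4.698 0.000
      vertex 0.025 14.105 0.000
      vertex 28.730 20.912 0.000
    endloop
  endfacet
  facet normal 0.0000 0.0000 -1.0000
    outer loop
      vertex 13.241 0.101 0.000
      vertex 4.085 4.698 0.000
      vertex 28.730 20.912 0.000
    endloop
  endfacet
  facet normal 0.0000 0.0000 -1.0000
    outer loop
      vertex 23.210 2.465 0.000
      vertex 13.241 0.101 0.000
      vertex 28.730 20.912 0.000
    endloop
  endfacet
  facet normal 0.0000 0.0000 -1.0000
    outer loop
      vertex 29.327 10.684 0.000
      vertex 23.210 2.465 0.000
      vertex 28.730 20.912 0.000
    endloop
  endfacet
  facet normal 0.0000 0.0000 1.0000
    outer loop
      vertex 28.730 20.912 29.545
      vertex 21.698 28.364 29.545
      vertex 11.522 29.552 29.545
    endloop
  endfacet
  facet normal 0.0000 0.0000 1.0000
    outer loop
      vertex 28.730 20.912 29.545
      vertex 11.522 29.552 29.545
      vertex 2.963 23.921 29.545
    endloop
  endfacet
  facet normal 0.0000 0.0000 1.0000
    outer loop
      vertex 28.730 20.912 29.545
      vertex 2.963 23.921 29.545
      vertex 0.025 14.105 29.545
    endloop
  endfacet
  facet normal 0.0000 0.0000 1.0000
    outer loop
      vertex 28.730 20.912 29.545
      vertex 0.025 14.105 29.545
      vertex 4.085 4.698 29.545
    endloop
  endfacet
  facet normal 0.0000 0.0000 1.0000
    outer loop
      vertex 28.730 20.912 29.545
      vertex 4.085 4.698 29.545
      vertex 13.241 0.101 29.545
    endloop
  endfacet
  facet normal 0.0000 0.0000 1.0000
    outer loop
      vertex 28.730 20.912 29.545
      vertex 13.241 0.101 29.545
      vertex 23.210 2.465 29.545
    endloop
  endfacet
  facet normal 0.0000 0.0000 1.0000
    outer loop
      vertex 28.730 20.912 29.545
      vertex 23.210 2.465 29.545
      vertex 29.327 10.684 29.545
    endloop
  endfacet
  facet normal 0.7273 0.6863 0.0000
    outer loop
      vertex 28.730 20.912 0.000
      vertex 21.698 28.364 0.000
      vertex 21.698 28.364 29.545
    endloop
  endfacet
  facet normal 0.7273 0.6863 0.0000
    outer loop
      vertex 28.730 20.912 0.000
      vertex 21.698 28.364 29.545
      vertex 28.730 20.912 29.545
    endloop
  endfacet
  facet normal 0.1160 0.9933 0.0000
    outer loop
      vertex 21.698 28.364 0.000
      vertex 11.522 29.552 0.000
      vertex 11.522 29.552 29.545
    endloop
  endfacet
  facet normal 0.1160 0.9933 0.0000
    outer loop
      vertex 21.698 28.364 0.000
      vertex 11.522 29.552 29.545
      vertex 21.698 28.364 29.545
    endloop
  endfacet
  facet normal -0.5496 0.8354 0.0000
    outer loop
      vertex 11.522 29.552 0.000
      vertex 2.963 23.921 0.000
      vertex 2.963 23.921 29.545
    endloop
  endfacet
  facet normal -0.5496 0.8354 0.0000
    outer loop
      vertex 11.522 29.552 0.000
      vertex 2.963 23.921 29.545
      vertex 11.522 29.552 29.545
    endloop
  endfacet
  facet normal -0.9580 0.2867 0.0000
    outer loop
      vertex 2.963 23.921 0.000
      vertex 0.025 14.105 0.000
      vertex 0.025 14.105 29.545
    endloop
  endfacet
  facet normal -0.9580 0.2867 0.0000
    outer loop
      vertex 2.963 23.921 0.000
      vertex 0.025 14.105 29.545
      vertex 2.963 23.921 29.545
    endloop
  endfacet
  facet normal -0.9181 -0.3963 0.0000
    outer loop
      vertex 0.025 14.105 0.000
      vertex 4.085 4.698 0.000
      vertex 4.085 4.698 29.545
    endloop
  endfacet
  facet normal -0.9181 -0.3963 0.0000
    outer loop
      vertex 0.025 14.105 0.000
      vertex 4.085 4.698 29.545
      vertex 0.025 14.105 29.545
    endloop
  endfacet
  facet normal -0.4487 -0.8937 0.0000
    outer loop
      vertex 4.085 4.698 0.000
      vertex 13.241 0.101 0.000
      vertex 13.241 0.101 29.545
    endloop
  endfacet
  facet normal -0.4487 -0.8937 0.0000
    outer loop
      vertex 4.085 4.698 0.000
      vertex 13.241 0.101 29.545
      vertex 4.085 4.698 29.545
    endloop
  endfacet
  facet normal 0.2307 -0.9730 0.0000
    outer loop
      vertex 13.241 0.101 0.000
      vertex 23.210 2.465 0.000
      vertex 23.210 2.465 29.545
    endloop
  endfacet
  facet normal 0.2307 -0.9730 0.0000
    outer loop
      vertex 13.241 0.101 0.000
      vertex 23.210 2.465 29.545
      vertex 13.241 0.101 29.545
    endloop
  endfacet
  facet normal 0.8022 -0.5970 0.0000
    outer loop
      vertex 23.210 2.465 0.000
      vertex 29.327 10.684 0.000
      vertex 29.327 10.684 29.545
    endloop
  endfacet
  facet normal 0.8022 -0.5970 0.0000
    outer loop
      vertex 23.210 2.465 0.000
      vertex 29.327 10.684 29.545
      vertex 23.210 2.465 29.545
    endloop
  endfacet
  facet normal 0.9983 0.0583 0.0000
    outer loop
      vertex 29.327 10.684 0.000
      vertex 28.730 20.912 0.000
      vertex 28.730 20.912 29.545
    endloop
  endfacet
  facet normal 0.9983 0.0583 0.0000
    outer loop
      vertex 29.327 10.684 0.000
      vertex 28.730 20.912 29.545
      vertex 29.327 10.684 29.545
    endloop
  endfacet
endsolid part

The G0 Z moves step by Δz≈4.221 mm. Every layer's G1 loop is the same polygon, so the solid is a straight extrusion of it from z=0 to z≈29.5. Closing with flat bottom and top caps and triangulating gives 32 facets — a regular 9-sided prism (a cylinder approximated with 9 flat sides), circumscribed radius ≈ 15 mm, height ≈ 29.5 mm.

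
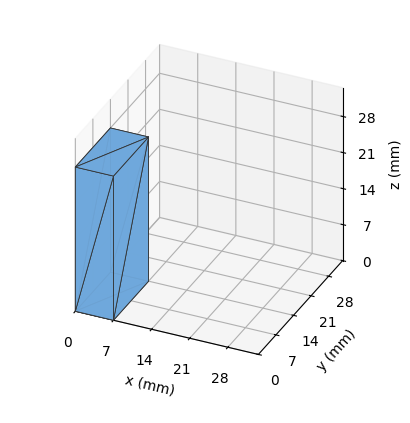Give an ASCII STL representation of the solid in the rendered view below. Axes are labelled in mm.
Reading the render: the shape is a rectangular box, roughly 7 × 14 mm footprint and 28 mm tall (dimensions read to the nearest mm from the axis ticks). For the STL, each face is triangulated and given an outward normal.

solid part
  facet normal 0.0000 0.0000 -1.0000
    outer loop
      vertex 7.0 14.0 0.0
      vertex 7.0 0.0 0.0
      vertex 0.0 0.0 0.0
    endloop
  endfacet
  facet normal 0.0000 0.0000 -1.0000
    outer loop
      vertex 0.0 14.0 0.0
      vertex 7.0 14.0 0.0
      vertex 0.0 0.0 0.0
    endloop
  endfacet
  facet normal 0.0000 0.0000 1.0000
    outer loop
      vertex 0.0 0.0 28.0
      vertex 7.0 0.0 28.0
      vertex 7.0 14.0 28.0
    endloop
  endfacet
  facet normal 0.0000 0.0000 1.0000
    outer loop
      vertex 0.0 0.0 28.0
      vertex 7.0 14.0 28.0
      vertex 0.0 14.0 28.0
    endloop
  endfacet
  facet normal 0.0000 -1.0000 0.0000
    outer loop
      vertex 0.0 0.0 0.0
      vertex 7.0 0.0 0.0
      vertex 7.0 0.0 28.0
    endloop
  endfacet
  facet normal 0.0000 -1.0000 0.0000
    outer loop
      vertex 0.0 0.0 0.0
      vertex 7.0 0.0 28.0
      vertex 0.0 0.0 28.0
    endloop
  endfacet
  facet normal 0.0000 1.0000 0.0000
    outer loop
      vertex 7.0 14.0 28.0
      vertex 7.0 14.0 0.0
      vertex 0.0 14.0 0.0
    endloop
  endfacet
  facet normal 0.0000 1.0000 0.0000
    outer loop
      vertex 0.0 14.0 28.0
      vertex 7.0 14.0 28.0
      vertex 0.0 14.0 0.0
    endloop
  endfacet
  facet normal -1.0000 0.0000 0.0000
    outer loop
      vertex 0.0 14.0 28.0
      vertex 0.0 14.0 0.0
      vertex 0.0 0.0 0.0
    endloop
  endfacet
  facet normal -1.0000 0.0000 0.0000
    outer loop
      vertex 0.0 0.0 28.0
      vertex 0.0 14.0 28.0
      vertex 0.0 0.0 0.0
    endloop
  endfacet
  facet normal 1.0000 0.0000 0.0000
    outer loop
      vertex 7.0 0.0 0.0
      vertex 7.0 14.0 0.0
      vertex 7.0 14.0 28.0
    endloop
  endfacet
  facet normal 1.0000 0.0000 0.0000
    outer loop
      vertex 7.0 0.0 0.0
      vertex 7.0 14.0 28.0
      vertex 7.0 0.0 28.0
    endloop
  endfacet
endsolid part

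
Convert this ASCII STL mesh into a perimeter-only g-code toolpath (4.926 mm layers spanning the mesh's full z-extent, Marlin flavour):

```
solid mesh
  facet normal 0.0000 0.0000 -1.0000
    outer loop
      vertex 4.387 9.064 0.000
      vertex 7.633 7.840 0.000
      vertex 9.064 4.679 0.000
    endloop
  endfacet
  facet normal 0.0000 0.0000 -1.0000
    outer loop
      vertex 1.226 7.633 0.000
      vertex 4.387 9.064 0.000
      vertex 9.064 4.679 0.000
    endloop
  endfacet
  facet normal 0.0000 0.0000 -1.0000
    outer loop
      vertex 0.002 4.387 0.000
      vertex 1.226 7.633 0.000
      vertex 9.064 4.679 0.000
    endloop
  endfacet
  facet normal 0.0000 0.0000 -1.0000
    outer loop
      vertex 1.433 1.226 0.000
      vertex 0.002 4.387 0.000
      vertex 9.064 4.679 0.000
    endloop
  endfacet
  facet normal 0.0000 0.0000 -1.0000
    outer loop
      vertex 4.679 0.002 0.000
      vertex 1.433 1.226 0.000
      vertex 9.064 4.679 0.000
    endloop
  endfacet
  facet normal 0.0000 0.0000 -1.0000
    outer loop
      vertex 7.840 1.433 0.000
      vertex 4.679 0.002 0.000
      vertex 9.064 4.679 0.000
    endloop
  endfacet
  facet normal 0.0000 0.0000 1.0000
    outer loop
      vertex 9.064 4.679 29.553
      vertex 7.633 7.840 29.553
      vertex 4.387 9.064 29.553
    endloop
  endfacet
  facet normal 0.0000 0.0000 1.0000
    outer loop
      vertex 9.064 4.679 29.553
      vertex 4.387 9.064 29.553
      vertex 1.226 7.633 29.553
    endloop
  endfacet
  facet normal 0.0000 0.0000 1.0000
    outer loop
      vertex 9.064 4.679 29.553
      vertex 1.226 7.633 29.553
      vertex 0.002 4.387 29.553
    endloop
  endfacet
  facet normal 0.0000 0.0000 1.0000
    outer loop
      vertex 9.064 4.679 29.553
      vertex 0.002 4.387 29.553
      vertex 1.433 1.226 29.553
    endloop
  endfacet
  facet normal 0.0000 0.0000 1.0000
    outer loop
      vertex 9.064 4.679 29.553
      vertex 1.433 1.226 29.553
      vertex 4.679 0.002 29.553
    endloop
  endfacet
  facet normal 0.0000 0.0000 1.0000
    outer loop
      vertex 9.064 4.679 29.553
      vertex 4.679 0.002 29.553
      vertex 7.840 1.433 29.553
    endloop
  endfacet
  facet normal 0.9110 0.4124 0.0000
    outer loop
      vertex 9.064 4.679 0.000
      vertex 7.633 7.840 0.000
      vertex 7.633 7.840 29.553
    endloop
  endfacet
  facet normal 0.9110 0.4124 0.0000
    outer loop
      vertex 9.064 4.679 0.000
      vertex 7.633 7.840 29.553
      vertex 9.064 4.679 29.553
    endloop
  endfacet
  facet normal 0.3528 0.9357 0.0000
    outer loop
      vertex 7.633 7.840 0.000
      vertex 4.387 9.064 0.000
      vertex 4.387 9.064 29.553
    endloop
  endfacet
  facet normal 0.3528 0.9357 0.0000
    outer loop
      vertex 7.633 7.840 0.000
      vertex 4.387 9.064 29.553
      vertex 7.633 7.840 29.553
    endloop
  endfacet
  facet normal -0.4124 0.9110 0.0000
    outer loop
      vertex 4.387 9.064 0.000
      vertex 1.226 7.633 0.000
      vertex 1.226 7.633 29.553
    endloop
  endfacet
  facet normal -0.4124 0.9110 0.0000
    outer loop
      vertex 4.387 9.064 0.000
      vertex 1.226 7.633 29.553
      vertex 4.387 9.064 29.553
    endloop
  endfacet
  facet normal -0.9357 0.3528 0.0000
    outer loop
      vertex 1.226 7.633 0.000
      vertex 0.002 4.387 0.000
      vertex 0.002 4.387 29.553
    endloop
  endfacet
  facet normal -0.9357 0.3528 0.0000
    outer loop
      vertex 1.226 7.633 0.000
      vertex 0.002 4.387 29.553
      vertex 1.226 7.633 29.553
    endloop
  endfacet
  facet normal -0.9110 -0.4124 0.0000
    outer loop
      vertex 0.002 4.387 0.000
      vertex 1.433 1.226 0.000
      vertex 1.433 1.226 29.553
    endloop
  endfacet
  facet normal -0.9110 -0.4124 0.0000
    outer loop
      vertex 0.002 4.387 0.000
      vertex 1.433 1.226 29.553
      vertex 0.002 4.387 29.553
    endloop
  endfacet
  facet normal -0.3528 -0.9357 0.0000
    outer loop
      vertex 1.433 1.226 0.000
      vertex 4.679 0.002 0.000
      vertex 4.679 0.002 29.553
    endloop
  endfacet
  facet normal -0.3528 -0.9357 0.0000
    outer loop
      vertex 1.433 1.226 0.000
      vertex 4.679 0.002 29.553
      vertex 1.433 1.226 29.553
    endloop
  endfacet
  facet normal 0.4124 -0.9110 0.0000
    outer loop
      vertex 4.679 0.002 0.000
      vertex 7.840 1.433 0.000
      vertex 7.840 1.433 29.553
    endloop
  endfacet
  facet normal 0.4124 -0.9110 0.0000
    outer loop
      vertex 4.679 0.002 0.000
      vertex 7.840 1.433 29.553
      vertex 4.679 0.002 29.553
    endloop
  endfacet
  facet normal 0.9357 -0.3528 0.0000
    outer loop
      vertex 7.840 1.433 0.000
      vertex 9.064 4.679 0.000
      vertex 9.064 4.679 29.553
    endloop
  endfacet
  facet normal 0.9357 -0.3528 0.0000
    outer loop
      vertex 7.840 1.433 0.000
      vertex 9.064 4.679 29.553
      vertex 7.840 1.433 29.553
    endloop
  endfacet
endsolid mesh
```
; perimeter-only toolpath
G21 ; units = mm
G90 ; absolute positioning
G28 ; home
; layer 1
G0 Z4.926
G0 X9.064 Y4.679
G1 X7.633 Y7.840
G1 X4.387 Y9.064
G1 X1.226 Y7.633
G1 X0.002 Y4.387
G1 X1.433 Y1.226
G1 X4.679 Y0.002
G1 X7.840 Y1.433
G1 X9.064 Y4.679
; layer 2
G0 Z9.851
G0 X9.064 Y4.679
G1 X7.633 Y7.840
G1 X4.387 Y9.064
G1 X1.226 Y7.633
G1 X0.002 Y4.387
G1 X1.433 Y1.226
G1 X4.679 Y0.002
G1 X7.840 Y1.433
G1 X9.064 Y4.679
; layer 3
G0 Z14.777
G0 X9.064 Y4.679
G1 X7.633 Y7.840
G1 X4.387 Y9.064
G1 X1.226 Y7.633
G1 X0.002 Y4.387
G1 X1.433 Y1.226
G1 X4.679 Y0.002
G1 X7.840 Y1.433
G1 X9.064 Y4.679
; layer 4
G0 Z19.702
G0 X9.064 Y4.679
G1 X7.633 Y7.840
G1 X4.387 Y9.064
G1 X1.226 Y7.633
G1 X0.002 Y4.387
G1 X1.433 Y1.226
G1 X4.679 Y0.002
G1 X7.840 Y1.433
G1 X9.064 Y4.679
; layer 5
G0 Z24.628
G0 X9.064 Y4.679
G1 X7.633 Y7.840
G1 X4.387 Y9.064
G1 X1.226 Y7.633
G1 X0.002 Y4.387
G1 X1.433 Y1.226
G1 X4.679 Y0.002
G1 X7.840 Y1.433
G1 X9.064 Y4.679
; layer 6
G0 Z29.553
G0 X9.064 Y4.679
G1 X7.633 Y7.840
G1 X4.387 Y9.064
G1 X1.226 Y7.633
G1 X0.002 Y4.387
G1 X1.433 Y1.226
G1 X4.679 Y0.002
G1 X7.840 Y1.433
G1 X9.064 Y4.679
M2 ; end

The solid is a regular 8-sided prism (a cylinder approximated with 8 flat sides), circumscribed radius ≈ 4.53 mm, height ≈ 29.6 mm. Slicing at Δz = 4.926 mm — 6 equal slices spanning the solid's height, so layer i sits at z = i·h/6 — gives 6 non-empty perimeters. Each is a 8-segment closed polygon; G0 lifts to the layer z and rapids to the start vertex, then G1 traces the edges.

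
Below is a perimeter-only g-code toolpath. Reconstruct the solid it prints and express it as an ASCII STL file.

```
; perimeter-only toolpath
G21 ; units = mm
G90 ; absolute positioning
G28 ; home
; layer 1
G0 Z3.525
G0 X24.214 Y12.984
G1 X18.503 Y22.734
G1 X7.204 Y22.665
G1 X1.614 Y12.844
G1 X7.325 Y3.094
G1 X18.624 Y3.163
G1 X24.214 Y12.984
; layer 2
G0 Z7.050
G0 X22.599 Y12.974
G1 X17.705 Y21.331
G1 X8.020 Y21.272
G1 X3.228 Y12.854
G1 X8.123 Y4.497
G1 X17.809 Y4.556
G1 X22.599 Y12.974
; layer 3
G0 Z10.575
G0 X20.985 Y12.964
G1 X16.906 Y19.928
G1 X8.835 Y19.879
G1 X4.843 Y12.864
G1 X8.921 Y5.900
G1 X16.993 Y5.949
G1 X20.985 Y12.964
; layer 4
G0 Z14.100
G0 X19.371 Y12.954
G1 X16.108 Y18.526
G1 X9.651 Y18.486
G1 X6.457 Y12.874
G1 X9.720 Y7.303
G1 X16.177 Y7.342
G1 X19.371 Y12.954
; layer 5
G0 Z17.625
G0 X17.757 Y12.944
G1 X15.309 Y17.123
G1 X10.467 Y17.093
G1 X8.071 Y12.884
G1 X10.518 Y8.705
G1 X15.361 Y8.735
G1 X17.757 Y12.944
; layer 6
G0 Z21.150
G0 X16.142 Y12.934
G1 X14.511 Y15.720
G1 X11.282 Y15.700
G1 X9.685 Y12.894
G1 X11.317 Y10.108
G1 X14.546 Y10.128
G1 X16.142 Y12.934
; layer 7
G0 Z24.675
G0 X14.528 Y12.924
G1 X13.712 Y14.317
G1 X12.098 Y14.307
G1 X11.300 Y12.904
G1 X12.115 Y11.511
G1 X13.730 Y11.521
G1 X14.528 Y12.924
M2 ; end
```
solid part
  facet normal 0.0000 0.0000 -1.0000
    outer loop
      vertex 6.388 24.058 0.000
      vertex 19.302 24.137 0.000
      vertex 25.828 12.994 0.000
    endloop
  endfacet
  facet normal 0.0000 0.0000 -1.0000
    outer loop
      vertex 0.000 12.834 0.000
      vertex 6.388 24.058 0.000
      vertex 25.828 12.994 0.000
    endloop
  endfacet
  facet normal 0.0000 0.0000 -1.0000
    outer loop
      vertex 6.526 1.691 0.000
      vertex 0.000 12.834 0.000
      vertex 25.828 12.994 0.000
    endloop
  endfacet
  facet normal 0.0000 0.0000 -1.0000
    outer loop
      vertex 19.440 1.770 0.000
      vertex 6.526 1.691 0.000
      vertex 25.828 12.994 0.000
    endloop
  endfacet
  facet normal 0.8021 0.4698 0.3687
    outer loop
      vertex 25.828 12.994 0.000
      vertex 19.302 24.137 0.000
      vertex 12.914 12.914 28.200
    endloop
  endfacet
  facet normal -0.0057 0.9295 0.3687
    outer loop
      vertex 19.302 24.137 0.000
      vertex 6.388 24.058 0.000
      vertex 12.914 12.914 28.200
    endloop
  endfacet
  facet normal -0.8079 0.4598 0.3687
    outer loop
      vertex 6.388 24.058 0.000
      vertex 0.000 12.834 0.000
      vertex 12.914 12.914 28.200
    endloop
  endfacet
  facet normal -0.8021 -0.4698 0.3687
    outer loop
      vertex 0.000 12.834 0.000
      vertex 6.526 1.691 0.000
      vertex 12.914 12.914 28.200
    endloop
  endfacet
  facet normal 0.0057 -0.9295 0.3687
    outer loop
      vertex 6.526 1.691 0.000
      vertex 19.440 1.770 0.000
      vertex 12.914 12.914 28.200
    endloop
  endfacet
  facet normal 0.8079 -0.4598 0.3687
    outer loop
      vertex 19.440 1.770 0.000
      vertex 25.828 12.994 0.000
      vertex 12.914 12.914 28.200
    endloop
  endfacet
endsolid part

The G0 Z moves step by Δz≈3.525 mm. The G1 loops shrink linearly with z, so the solid tapers from its base footprint up to z≈28.2. Closing with a flat bottom cap and the tapered top and triangulating gives 10 facets — a regular 6-sided pyramid, base circumscribed radius ≈ 12.9 mm, apex at z ≈ 28.2 mm.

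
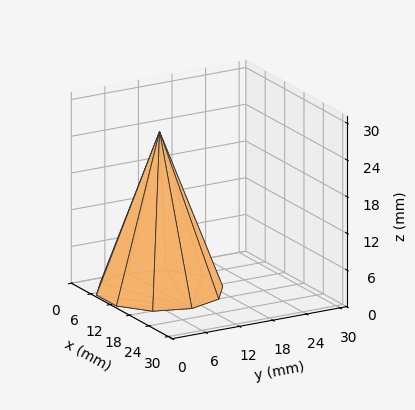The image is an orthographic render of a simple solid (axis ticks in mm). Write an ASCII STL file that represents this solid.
Reading the render: the shape is a regular 10-sided pyramid, base circumscribed radius ≈ 10 mm, apex at z ≈ 26 mm (dimensions read to the nearest mm from the axis ticks). For the STL, each face is triangulated and given an outward normal.

solid part
  facet normal 0.0000 0.0000 -1.0000
    outer loop
      vertex 13.1 19.5 0.0
      vertex 18.1 15.9 0.0
      vertex 20.0 10.0 0.0
    endloop
  endfacet
  facet normal 0.0000 0.0000 -1.0000
    outer loop
      vertex 6.9 19.5 0.0
      vertex 13.1 19.5 0.0
      vertex 20.0 10.0 0.0
    endloop
  endfacet
  facet normal 0.0000 0.0000 -1.0000
    outer loop
      vertex 1.9 15.9 0.0
      vertex 6.9 19.5 0.0
      vertex 20.0 10.0 0.0
    endloop
  endfacet
  facet normal 0.0000 0.0000 -1.0000
    outer loop
      vertex 0.0 10.0 0.0
      vertex 1.9 15.9 0.0
      vertex 20.0 10.0 0.0
    endloop
  endfacet
  facet normal 0.0000 0.0000 -1.0000
    outer loop
      vertex 1.9 4.1 0.0
      vertex 0.0 10.0 0.0
      vertex 20.0 10.0 0.0
    endloop
  endfacet
  facet normal 0.0000 0.0000 -1.0000
    outer loop
      vertex 6.9 0.5 0.0
      vertex 1.9 4.1 0.0
      vertex 20.0 10.0 0.0
    endloop
  endfacet
  facet normal 0.0000 0.0000 -1.0000
    outer loop
      vertex 13.1 0.5 0.0
      vertex 6.9 0.5 0.0
      vertex 20.0 10.0 0.0
    endloop
  endfacet
  facet normal 0.0000 0.0000 -1.0000
    outer loop
      vertex 18.1 4.1 0.0
      vertex 13.1 0.5 0.0
      vertex 20.0 10.0 0.0
    endloop
  endfacet
  facet normal 0.8938 0.2878 0.3438
    outer loop
      vertex 20.0 10.0 0.0
      vertex 18.1 15.9 0.0
      vertex 10.0 10.0 26.0
    endloop
  endfacet
  facet normal 0.5487 0.7620 0.3439
    outer loop
      vertex 18.1 15.9 0.0
      vertex 13.1 19.5 0.0
      vertex 10.0 10.0 26.0
    endloop
  endfacet
  facet normal 0.0000 0.9393 0.3432
    outer loop
      vertex 13.1 19.5 0.0
      vertex 6.9 19.5 0.0
      vertex 10.0 10.0 26.0
    endloop
  endfacet
  facet normal -0.5487 0.7620 0.3439
    outer loop
      vertex 6.9 19.5 0.0
      vertex 1.9 15.9 0.0
      vertex 10.0 10.0 26.0
    endloop
  endfacet
  facet normal -0.8938 0.2878 0.3438
    outer loop
      vertex 1.9 15.9 0.0
      vertex 0.0 10.0 0.0
      vertex 10.0 10.0 26.0
    endloop
  endfacet
  facet normal -0.8938 -0.2878 0.3438
    outer loop
      vertex 0.0 10.0 0.0
      vertex 1.9 4.1 0.0
      vertex 10.0 10.0 26.0
    endloop
  endfacet
  facet normal -0.5487 -0.7620 0.3439
    outer loop
      vertex 1.9 4.1 0.0
      vertex 6.9 0.5 0.0
      vertex 10.0 10.0 26.0
    endloop
  endfacet
  facet normal 0.0000 -0.9393 0.3432
    outer loop
      vertex 6.9 0.5 0.0
      vertex 13.1 0.5 0.0
      vertex 10.0 10.0 26.0
    endloop
  endfacet
  facet normal 0.5487 -0.7620 0.3439
    outer loop
      vertex 13.1 0.5 0.0
      vertex 18.1 4.1 0.0
      vertex 10.0 10.0 26.0
    endloop
  endfacet
  facet normal 0.8938 -0.2878 0.3438
    outer loop
      vertex 18.1 4.1 0.0
      vertex 20.0 10.0 0.0
      vertex 10.0 10.0 26.0
    endloop
  endfacet
endsolid part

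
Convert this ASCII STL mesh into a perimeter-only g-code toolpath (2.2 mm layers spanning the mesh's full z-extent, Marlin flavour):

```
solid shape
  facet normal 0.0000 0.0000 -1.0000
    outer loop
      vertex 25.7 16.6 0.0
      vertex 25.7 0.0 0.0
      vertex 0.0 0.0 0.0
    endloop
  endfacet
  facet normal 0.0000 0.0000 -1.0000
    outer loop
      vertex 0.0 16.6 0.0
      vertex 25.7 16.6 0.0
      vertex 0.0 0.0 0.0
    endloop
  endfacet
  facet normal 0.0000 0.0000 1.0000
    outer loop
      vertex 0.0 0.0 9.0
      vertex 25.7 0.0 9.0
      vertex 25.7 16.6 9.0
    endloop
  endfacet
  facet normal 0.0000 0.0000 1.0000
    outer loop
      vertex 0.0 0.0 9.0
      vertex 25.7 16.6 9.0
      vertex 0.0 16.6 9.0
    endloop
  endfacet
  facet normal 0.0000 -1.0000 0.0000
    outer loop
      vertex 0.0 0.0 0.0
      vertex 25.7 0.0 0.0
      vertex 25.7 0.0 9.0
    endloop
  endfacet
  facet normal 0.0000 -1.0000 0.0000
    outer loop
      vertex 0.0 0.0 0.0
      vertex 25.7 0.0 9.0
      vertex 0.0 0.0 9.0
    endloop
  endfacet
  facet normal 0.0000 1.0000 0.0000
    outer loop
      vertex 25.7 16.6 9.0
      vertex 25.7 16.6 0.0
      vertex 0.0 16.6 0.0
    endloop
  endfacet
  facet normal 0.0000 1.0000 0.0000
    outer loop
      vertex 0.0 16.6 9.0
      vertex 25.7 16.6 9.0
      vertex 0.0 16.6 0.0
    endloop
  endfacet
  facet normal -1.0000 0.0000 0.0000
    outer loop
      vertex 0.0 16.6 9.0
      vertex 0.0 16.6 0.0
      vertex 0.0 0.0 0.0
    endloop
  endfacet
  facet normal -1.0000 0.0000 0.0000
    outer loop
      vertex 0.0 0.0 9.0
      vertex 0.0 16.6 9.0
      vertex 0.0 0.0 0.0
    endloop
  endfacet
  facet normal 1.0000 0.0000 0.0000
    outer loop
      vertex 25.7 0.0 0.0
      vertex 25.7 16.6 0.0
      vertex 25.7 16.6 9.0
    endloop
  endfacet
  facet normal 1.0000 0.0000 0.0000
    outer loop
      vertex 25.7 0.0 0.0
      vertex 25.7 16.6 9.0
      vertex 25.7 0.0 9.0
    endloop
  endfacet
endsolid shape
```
; perimeter-only toolpath
G21 ; units = mm
G90 ; absolute positioning
G28 ; home
; layer 1
G0 Z2.2
G0 X0.0 Y0.0
G1 X25.7 Y0.0
G1 X25.7 Y16.6
G1 X0.0 Y16.6
G1 X0.0 Y0.0
; layer 2
G0 Z4.5
G0 X0.0 Y0.0
G1 X25.7 Y0.0
G1 X25.7 Y16.6
G1 X0.0 Y16.6
G1 X0.0 Y0.0
; layer 3
G0 Z6.8
G0 X0.0 Y0.0
G1 X25.7 Y0.0
G1 X25.7 Y16.6
G1 X0.0 Y16.6
G1 X0.0 Y0.0
; layer 4
G0 Z9.0
G0 X0.0 Y0.0
G1 X25.7 Y0.0
G1 X25.7 Y16.6
G1 X0.0 Y16.6
G1 X0.0 Y0.0
M2 ; end

The solid is a rectangular box, roughly 25.7 × 16.6 mm footprint and 9 mm tall. Slicing at Δz = 2.2 mm — 4 equal slices spanning the solid's height, so layer i sits at z = i·h/4 — gives 4 non-empty perimeters. Each is a 4-segment closed polygon; G0 lifts to the layer z and rapids to the start vertex, then G1 traces the edges.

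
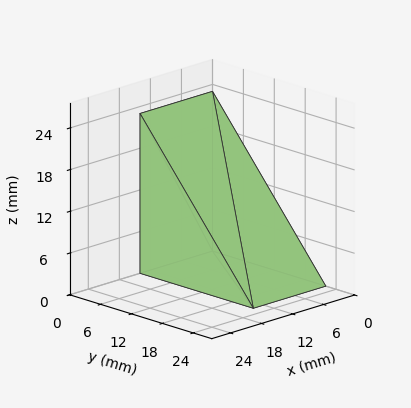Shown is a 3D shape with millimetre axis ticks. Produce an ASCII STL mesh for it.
Reading the render: the shape is a wedge (ramp): 14 × 22 mm base, rising to 23 mm along the y=0 edge and sloping linearly to z=0 at y=22 (dimensions read to the nearest mm from the axis ticks). For the STL, each face is triangulated and given an outward normal.

solid part
  facet normal 0.0000 0.0000 -1.0000
    outer loop
      vertex 14.00 22.00 0.00
      vertex 14.00 0.00 0.00
      vertex 0.00 0.00 0.00
    endloop
  endfacet
  facet normal 0.0000 0.0000 -1.0000
    outer loop
      vertex 0.00 22.00 0.00
      vertex 14.00 22.00 0.00
      vertex 0.00 0.00 0.00
    endloop
  endfacet
  facet normal 0.0000 -1.0000 0.0000
    outer loop
      vertex 0.00 0.00 0.00
      vertex 14.00 0.00 0.00
      vertex 14.00 0.00 23.00
    endloop
  endfacet
  facet normal 0.0000 -1.0000 0.0000
    outer loop
      vertex 0.00 0.00 0.00
      vertex 14.00 0.00 23.00
      vertex 0.00 0.00 23.00
    endloop
  endfacet
  facet normal 0.0000 0.7226 0.6912
    outer loop
      vertex 0.00 0.00 23.00
      vertex 14.00 0.00 23.00
      vertex 14.00 22.00 0.00
    endloop
  endfacet
  facet normal 0.0000 0.7226 0.6912
    outer loop
      vertex 0.00 0.00 23.00
      vertex 14.00 22.00 0.00
      vertex 0.00 22.00 0.00
    endloop
  endfacet
  facet normal -1.0000 0.0000 0.0000
    outer loop
      vertex 0.00 0.00 23.00
      vertex 0.00 22.00 0.00
      vertex 0.00 0.00 0.00
    endloop
  endfacet
  facet normal 1.0000 0.0000 0.0000
    outer loop
      vertex 14.00 0.00 0.00
      vertex 14.00 22.00 0.00
      vertex 14.00 0.00 23.00
    endloop
  endfacet
endsolid part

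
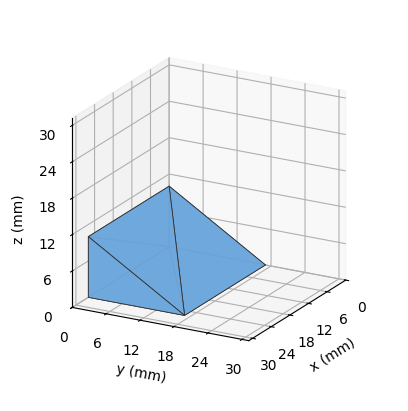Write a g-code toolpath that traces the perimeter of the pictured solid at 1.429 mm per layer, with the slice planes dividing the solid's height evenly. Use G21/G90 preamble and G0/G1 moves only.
Reading the render: the shape is a wedge (ramp): 26 × 17 mm base, rising to 10 mm along the y=0 edge and sloping linearly to z=0 at y=17 (dimensions read to the nearest mm from the axis ticks). For the g-code, the solid's height is divided into equal slices at the stated Δz and each level perimeter traced with G1 moves after a G0 lift.

; perimeter-only toolpath
G21 ; units = mm
G90 ; absolute positioning
G28 ; home
; layer 1
G0 Z1.429
G0 X0.000 Y0.000
G1 X26.000 Y0.000
G1 X26.000 Y14.571
G1 X0.000 Y14.571
G1 X0.000 Y0.000
; layer 2
G0 Z2.857
G0 X0.000 Y0.000
G1 X26.000 Y0.000
G1 X26.000 Y12.143
G1 X0.000 Y12.143
G1 X0.000 Y0.000
; layer 3
G0 Z4.286
G0 X0.000 Y0.000
G1 X26.000 Y0.000
G1 X26.000 Y9.714
G1 X0.000 Y9.714
G1 X0.000 Y0.000
; layer 4
G0 Z5.714
G0 X0.000 Y0.000
G1 X26.000 Y0.000
G1 X26.000 Y7.286
G1 X0.000 Y7.286
G1 X0.000 Y0.000
; layer 5
G0 Z7.143
G0 X0.000 Y0.000
G1 X26.000 Y0.000
G1 X26.000 Y4.857
G1 X0.000 Y4.857
G1 X0.000 Y0.000
; layer 6
G0 Z8.571
G0 X0.000 Y0.000
G1 X26.000 Y0.000
G1 X26.000 Y2.429
G1 X0.000 Y2.429
G1 X0.000 Y0.000
M2 ; end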